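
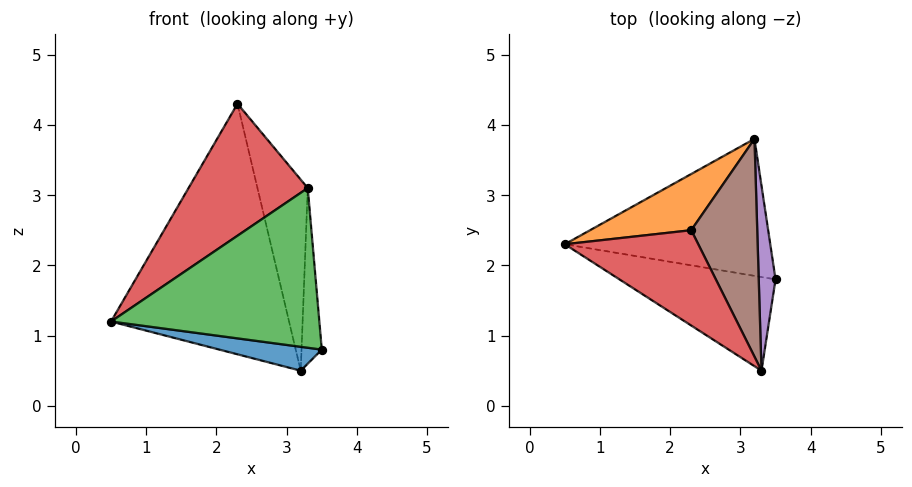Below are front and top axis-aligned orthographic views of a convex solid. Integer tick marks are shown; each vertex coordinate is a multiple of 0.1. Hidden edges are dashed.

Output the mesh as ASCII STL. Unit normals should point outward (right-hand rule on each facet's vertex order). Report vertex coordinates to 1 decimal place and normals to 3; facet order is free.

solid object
 facet normal -0.158 -0.170 -0.973
  outer loop
   vertex 3.2 3.8 0.5
   vertex 3.5 1.8 0.8
   vertex 0.5 2.3 1.2
  endloop
 endfacet
 facet normal -0.437 0.878 0.197
  outer loop
   vertex 2.3 2.5 4.3
   vertex 3.2 3.8 0.5
   vertex 0.5 2.3 1.2
  endloop
 endfacet
 facet normal -0.207 -0.844 -0.495
  outer loop
   vertex 3.3 0.5 3.1
   vertex 0.5 2.3 1.2
   vertex 3.5 1.8 0.8
  endloop
 endfacet
 facet normal -0.676 -0.597 0.431
  outer loop
   vertex 3.3 0.5 3.1
   vertex 2.3 2.5 4.3
   vertex 0.5 2.3 1.2
  endloop
 endfacet
 facet normal 0.968 0.172 0.182
  outer loop
   vertex 3.3 0.5 3.1
   vertex 3.5 1.8 0.8
   vertex 3.2 3.8 0.5
  endloop
 endfacet
 facet normal 0.912 0.271 0.309
  outer loop
   vertex 3.3 0.5 3.1
   vertex 3.2 3.8 0.5
   vertex 2.3 2.5 4.3
  endloop
 endfacet
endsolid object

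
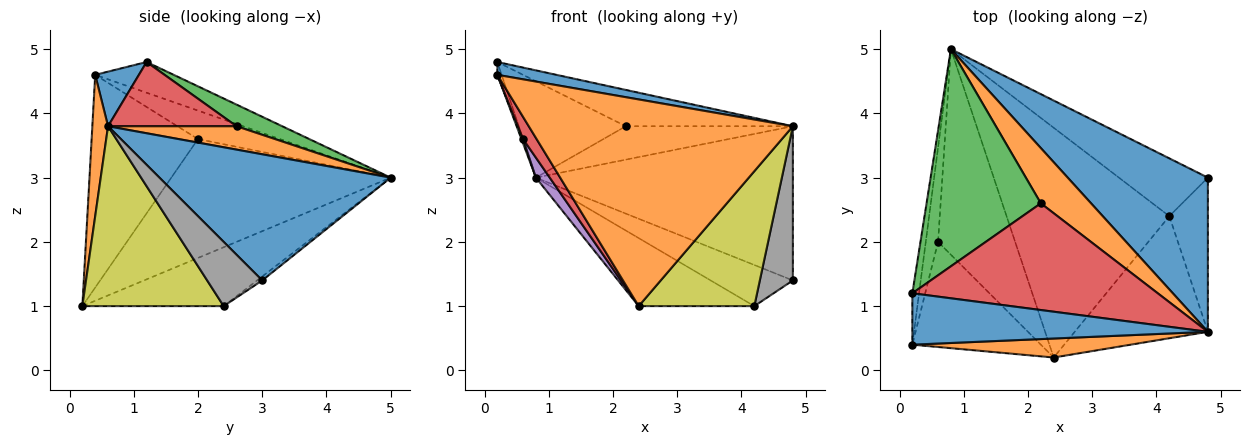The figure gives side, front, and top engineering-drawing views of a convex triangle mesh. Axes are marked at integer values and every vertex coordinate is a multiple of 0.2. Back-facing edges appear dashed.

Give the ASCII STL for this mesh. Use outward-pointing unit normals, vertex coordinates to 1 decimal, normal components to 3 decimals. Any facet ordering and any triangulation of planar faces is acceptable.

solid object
 facet normal 0.537 0.597 0.597
  outer loop
   vertex 4.8 0.6 3.8
   vertex 4.8 3.0 1.4
   vertex 0.8 5.0 3.0
  endloop
 endfacet
 facet normal 0.059 -0.994 0.091
  outer loop
   vertex 4.8 0.6 3.8
   vertex 0.2 0.4 4.6
   vertex 2.4 0.2 1.0
  endloop
 endfacet
 facet normal -0.918 -0.018 -0.396
  outer loop
   vertex 0.6 2.0 3.6
   vertex 0.2 0.4 4.6
   vertex 0.8 5.0 3.0
  endloop
 endfacet
 facet normal -0.851 -0.109 -0.514
  outer loop
   vertex 0.6 2.0 3.6
   vertex 2.4 0.2 1.0
   vertex 0.2 0.4 4.6
  endloop
 endfacet
 facet normal -0.838 -0.053 -0.543
  outer loop
   vertex 0.6 2.0 3.6
   vertex 0.8 5.0 3.0
   vertex 2.4 0.2 1.0
  endloop
 endfacet
 facet normal -0.036 0.579 -0.814
  outer loop
   vertex 4.2 2.4 1.0
   vertex 0.8 5.0 3.0
   vertex 4.8 3.0 1.4
  endloop
 endfacet
 facet normal -0.328 0.268 -0.906
  outer loop
   vertex 4.2 2.4 1.0
   vertex 2.4 0.2 1.0
   vertex 0.8 5.0 3.0
  endloop
 endfacet
 facet normal 0.762 -0.457 -0.457
  outer loop
   vertex 4.2 2.4 1.0
   vertex 4.8 3.0 1.4
   vertex 4.8 0.6 3.8
  endloop
 endfacet
 facet normal 0.672 -0.549 -0.497
  outer loop
   vertex 4.2 2.4 1.0
   vertex 4.8 0.6 3.8
   vertex 2.4 0.2 1.0
  endloop
 endfacet
 facet normal -0.976 0.053 -0.213
  outer loop
   vertex 0.2 1.2 4.8
   vertex 0.8 5.0 3.0
   vertex 0.2 0.4 4.6
  endloop
 endfacet
 facet normal 0.176 -0.239 0.955
  outer loop
   vertex 0.2 1.2 4.8
   vertex 0.2 0.4 4.6
   vertex 4.8 0.6 3.8
  endloop
 endfacet
 facet normal 0.370 0.481 0.795
  outer loop
   vertex 2.2 2.6 3.8
   vertex 4.8 0.6 3.8
   vertex 0.8 5.0 3.0
  endloop
 endfacet
 facet normal 0.171 0.400 0.901
  outer loop
   vertex 2.2 2.6 3.8
   vertex 0.8 5.0 3.0
   vertex 0.2 1.2 4.8
  endloop
 endfacet
 facet normal 0.241 0.313 0.919
  outer loop
   vertex 2.2 2.6 3.8
   vertex 0.2 1.2 4.8
   vertex 4.8 0.6 3.8
  endloop
 endfacet
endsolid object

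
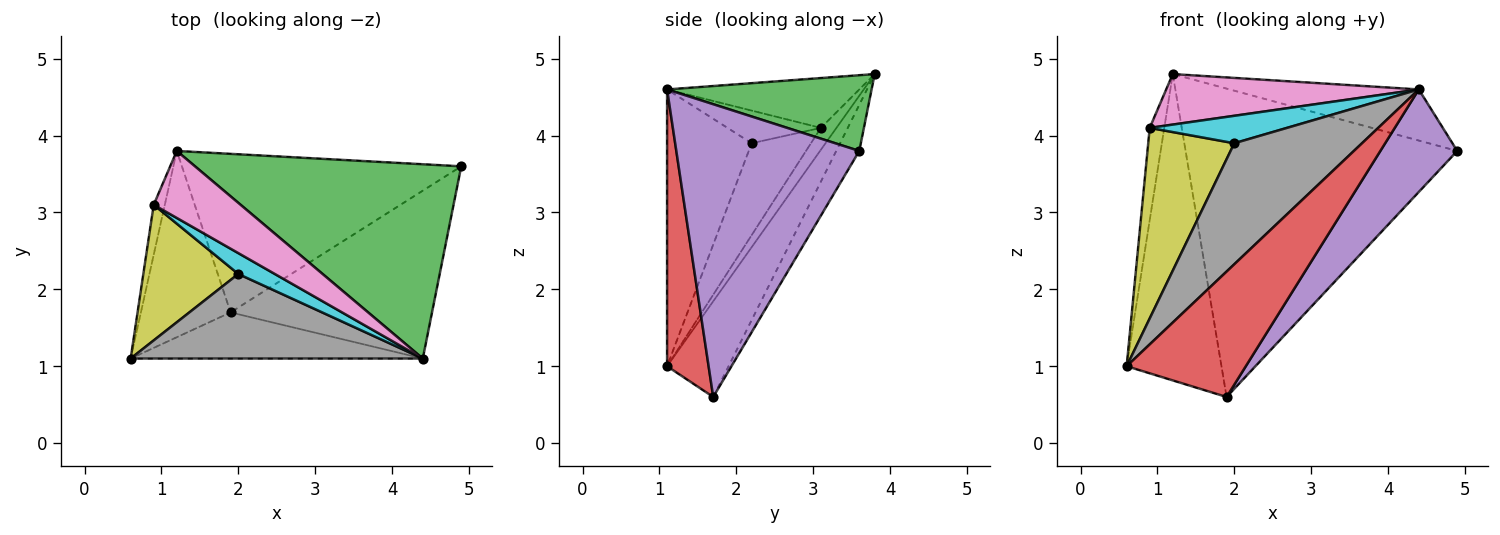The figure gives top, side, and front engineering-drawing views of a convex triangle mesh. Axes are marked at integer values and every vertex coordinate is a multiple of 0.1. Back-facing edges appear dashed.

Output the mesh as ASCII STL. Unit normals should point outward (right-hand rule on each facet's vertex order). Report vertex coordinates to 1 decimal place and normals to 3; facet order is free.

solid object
 facet normal -0.485 0.747 -0.454
  outer loop
   vertex 1.9 1.7 0.6
   vertex 0.6 1.1 1.0
   vertex 1.2 3.8 4.8
  endloop
 endfacet
 facet normal -0.075 0.887 -0.456
  outer loop
   vertex 1.9 1.7 0.6
   vertex 1.2 3.8 4.8
   vertex 4.9 3.6 3.8
  endloop
 endfacet
 facet normal 0.265 0.245 0.932
  outer loop
   vertex 4.4 1.1 4.6
   vertex 4.9 3.6 3.8
   vertex 1.2 3.8 4.8
  endloop
 endfacet
 facet normal 0.311 -0.892 -0.328
  outer loop
   vertex 4.4 1.1 4.6
   vertex 0.6 1.1 1.0
   vertex 1.9 1.7 0.6
  endloop
 endfacet
 facet normal 0.779 -0.327 -0.536
  outer loop
   vertex 4.4 1.1 4.6
   vertex 1.9 1.7 0.6
   vertex 4.9 3.6 3.8
  endloop
 endfacet
 facet normal -0.685 0.641 -0.347
  outer loop
   vertex 0.9 3.1 4.1
   vertex 1.2 3.8 4.8
   vertex 0.6 1.1 1.0
  endloop
 endfacet
 facet normal -0.416 -0.547 0.726
  outer loop
   vertex 0.9 3.1 4.1
   vertex 4.4 1.1 4.6
   vertex 1.2 3.8 4.8
  endloop
 endfacet
 facet normal -0.477 -0.720 0.504
  outer loop
   vertex 2.0 2.2 3.9
   vertex 0.6 1.1 1.0
   vertex 4.4 1.1 4.6
  endloop
 endfacet
 facet normal -0.489 -0.710 0.506
  outer loop
   vertex 2.0 2.2 3.9
   vertex 0.9 3.1 4.1
   vertex 0.6 1.1 1.0
  endloop
 endfacet
 facet normal -0.476 -0.700 0.532
  outer loop
   vertex 2.0 2.2 3.9
   vertex 4.4 1.1 4.6
   vertex 0.9 3.1 4.1
  endloop
 endfacet
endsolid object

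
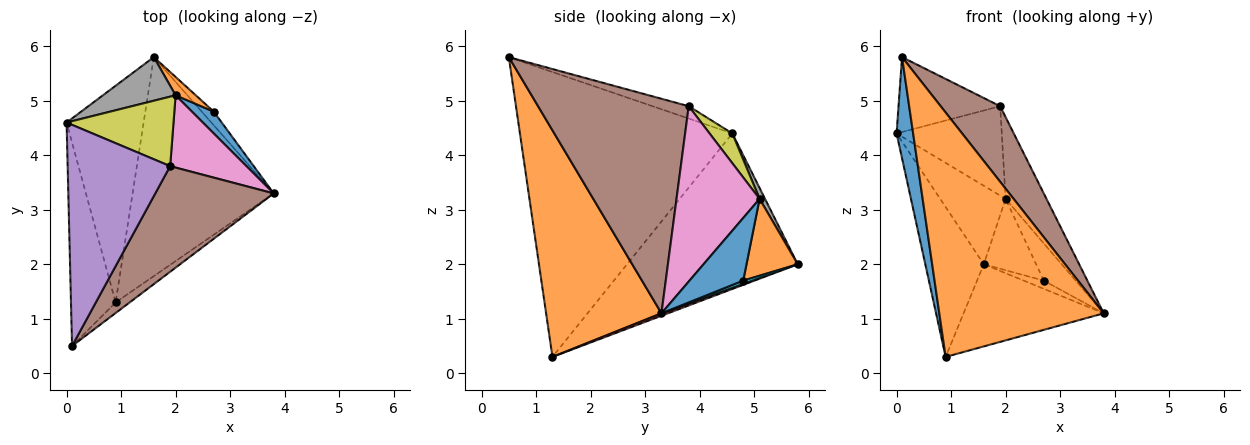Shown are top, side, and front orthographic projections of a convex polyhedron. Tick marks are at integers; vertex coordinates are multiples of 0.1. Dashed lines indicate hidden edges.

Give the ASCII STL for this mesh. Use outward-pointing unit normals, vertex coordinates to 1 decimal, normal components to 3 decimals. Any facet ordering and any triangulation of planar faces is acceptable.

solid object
 facet normal -0.985 -0.077 -0.154
  outer loop
   vertex 0.9 1.3 0.3
   vertex 0.1 0.5 5.8
   vertex 0.0 4.6 4.4
  endloop
 endfacet
 facet normal 0.574 -0.818 -0.036
  outer loop
   vertex 0.9 1.3 0.3
   vertex 3.8 3.3 1.1
   vertex 0.1 0.5 5.8
  endloop
 endfacet
 facet normal -0.857 0.294 -0.424
  outer loop
   vertex 1.6 5.8 2.0
   vertex 0.9 1.3 0.3
   vertex 0.0 4.6 4.4
  endloop
 endfacet
 facet normal 0.016 0.351 -0.936
  outer loop
   vertex 1.6 5.8 2.0
   vertex 3.8 3.3 1.1
   vertex 0.9 1.3 0.3
  endloop
 endfacet
 facet normal -0.114 0.319 0.941
  outer loop
   vertex 1.9 3.8 4.9
   vertex 0.0 4.6 4.4
   vertex 0.1 0.5 5.8
  endloop
 endfacet
 facet normal 0.827 -0.327 0.457
  outer loop
   vertex 1.9 3.8 4.9
   vertex 0.1 0.5 5.8
   vertex 3.8 3.3 1.1
  endloop
 endfacet
 facet normal 0.836 0.411 0.364
  outer loop
   vertex 2.0 5.1 3.2
   vertex 1.9 3.8 4.9
   vertex 3.8 3.3 1.1
  endloop
 endfacet
 facet normal 0.073 0.872 0.484
  outer loop
   vertex 2.0 5.1 3.2
   vertex 1.6 5.8 2.0
   vertex 0.0 4.6 4.4
  endloop
 endfacet
 facet normal 0.168 0.778 0.605
  outer loop
   vertex 2.0 5.1 3.2
   vertex 0.0 4.6 4.4
   vertex 1.9 3.8 4.9
  endloop
 endfacet
 facet normal 0.228 0.501 -0.835
  outer loop
   vertex 2.7 4.8 1.7
   vertex 3.8 3.3 1.1
   vertex 1.6 5.8 2.0
  endloop
 endfacet
 facet normal 0.824 0.489 0.286
  outer loop
   vertex 2.7 4.8 1.7
   vertex 2.0 5.1 3.2
   vertex 3.8 3.3 1.1
  endloop
 endfacet
 facet normal 0.688 0.703 0.181
  outer loop
   vertex 2.7 4.8 1.7
   vertex 1.6 5.8 2.0
   vertex 2.0 5.1 3.2
  endloop
 endfacet
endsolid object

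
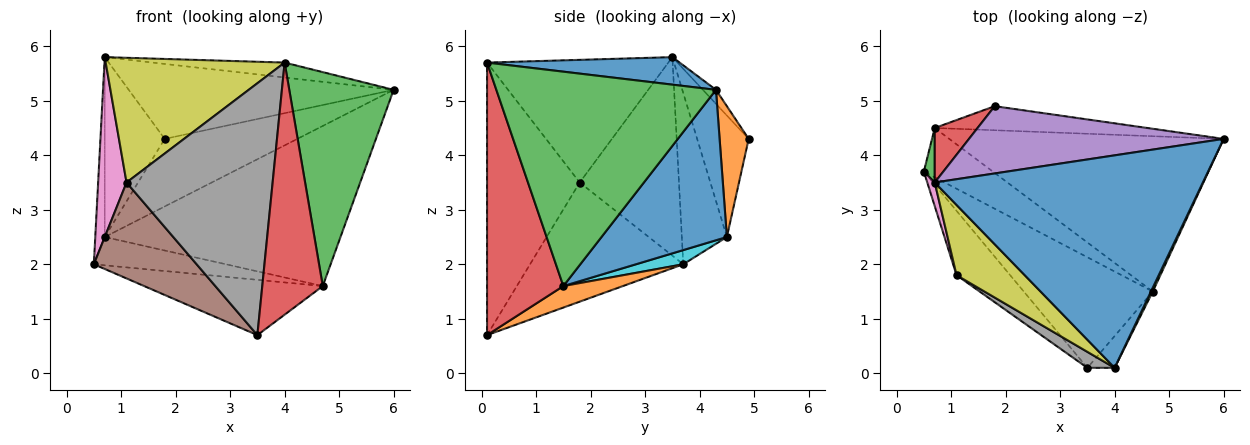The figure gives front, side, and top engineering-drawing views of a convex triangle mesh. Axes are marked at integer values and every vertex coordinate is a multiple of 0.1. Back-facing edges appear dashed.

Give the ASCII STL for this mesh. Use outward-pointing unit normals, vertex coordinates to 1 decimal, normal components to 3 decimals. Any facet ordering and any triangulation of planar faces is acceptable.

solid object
 facet normal 0.102 0.070 0.992
  outer loop
   vertex 4.0 0.1 5.7
   vertex 6.0 4.3 5.2
   vertex 0.7 3.5 5.8
  endloop
 endfacet
 facet normal 0.147 0.442 -0.885
  outer loop
   vertex 4.7 1.5 1.6
   vertex 3.5 0.1 0.7
   vertex 0.5 3.7 2.0
  endloop
 endfacet
 facet normal 0.903 -0.429 0.008
  outer loop
   vertex 4.7 1.5 1.6
   vertex 6.0 4.3 5.2
   vertex 4.0 0.1 5.7
  endloop
 endfacet
 facet normal 0.781 -0.619 -0.078
  outer loop
   vertex 4.7 1.5 1.6
   vertex 4.0 0.1 5.7
   vertex 3.5 0.1 0.7
  endloop
 endfacet
 facet normal -0.037 0.744 0.667
  outer loop
   vertex 1.8 4.9 4.3
   vertex 0.7 3.5 5.8
   vertex 6.0 4.3 5.2
  endloop
 endfacet
 facet normal -0.778 -0.522 -0.350
  outer loop
   vertex 1.1 1.8 3.5
   vertex 0.5 3.7 2.0
   vertex 3.5 0.1 0.7
  endloop
 endfacet
 facet normal -0.961 -0.275 0.036
  outer loop
   vertex 1.1 1.8 3.5
   vertex 0.7 3.5 5.8
   vertex 0.5 3.7 2.0
  endloop
 endfacet
 facet normal -0.535 -0.843 0.053
  outer loop
   vertex 1.1 1.8 3.5
   vertex 3.5 0.1 0.7
   vertex 4.0 0.1 5.7
  endloop
 endfacet
 facet normal -0.662 -0.653 0.368
  outer loop
   vertex 1.1 1.8 3.5
   vertex 4.0 0.1 5.7
   vertex 0.7 3.5 5.8
  endloop
 endfacet
 facet normal 0.175 0.490 -0.854
  outer loop
   vertex 0.7 4.5 2.5
   vertex 4.7 1.5 1.6
   vertex 0.5 3.7 2.0
  endloop
 endfacet
 facet normal 0.357 0.671 -0.650
  outer loop
   vertex 0.7 4.5 2.5
   vertex 6.0 4.3 5.2
   vertex 4.7 1.5 1.6
  endloop
 endfacet
 facet normal 0.202 0.923 -0.329
  outer loop
   vertex 0.7 4.5 2.5
   vertex 1.8 4.9 4.3
   vertex 6.0 4.3 5.2
  endloop
 endfacet
 facet normal -0.977 0.205 0.062
  outer loop
   vertex 0.7 4.5 2.5
   vertex 0.5 3.7 2.0
   vertex 0.7 3.5 5.8
  endloop
 endfacet
 facet normal -0.635 0.739 0.224
  outer loop
   vertex 0.7 4.5 2.5
   vertex 0.7 3.5 5.8
   vertex 1.8 4.9 4.3
  endloop
 endfacet
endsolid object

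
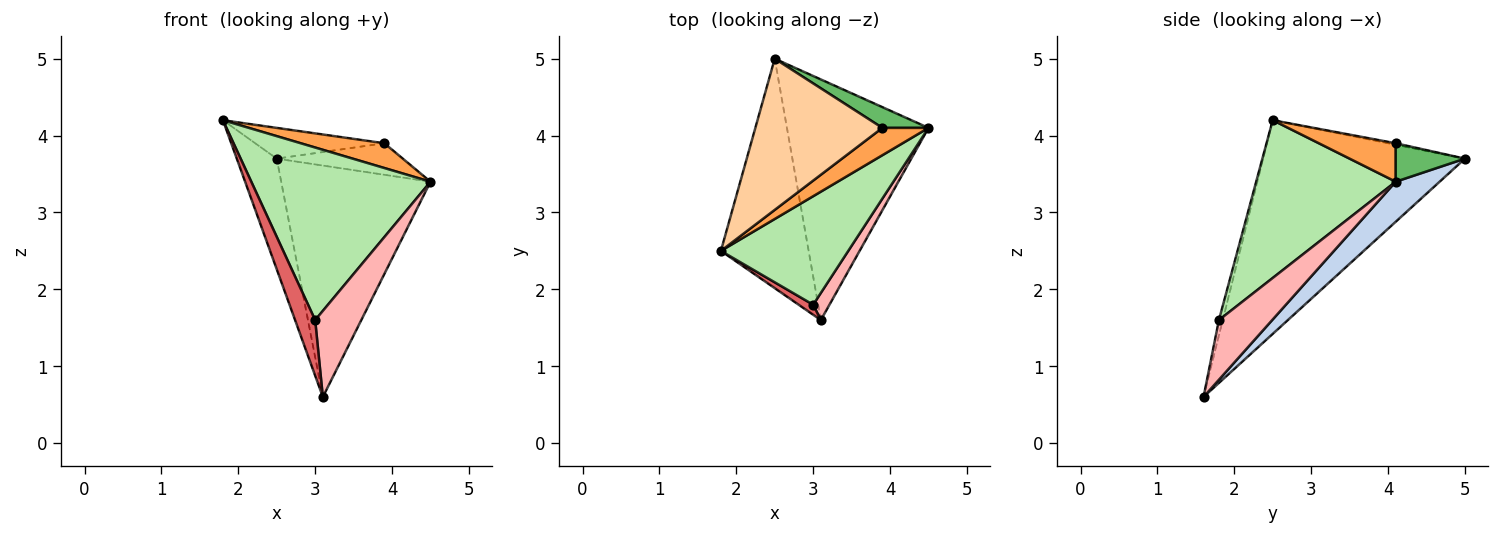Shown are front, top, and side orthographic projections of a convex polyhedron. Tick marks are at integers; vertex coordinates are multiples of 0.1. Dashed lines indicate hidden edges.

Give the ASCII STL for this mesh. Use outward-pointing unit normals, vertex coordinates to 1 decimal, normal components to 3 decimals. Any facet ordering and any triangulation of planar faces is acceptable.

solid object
 facet normal -0.910 0.180 -0.374
  outer loop
   vertex 3.1 1.6 0.6
   vertex 1.8 2.5 4.2
   vertex 2.5 5.0 3.7
  endloop
 endfacet
 facet normal 0.200 0.679 -0.706
  outer loop
   vertex 3.1 1.6 0.6
   vertex 2.5 5.0 3.7
   vertex 4.5 4.1 3.4
  endloop
 endfacet
 facet normal 0.525 -0.571 0.630
  outer loop
   vertex 3.9 4.1 3.9
   vertex 1.8 2.5 4.2
   vertex 4.5 4.1 3.4
  endloop
 endfacet
 facet normal -0.012 0.199 0.980
  outer loop
   vertex 3.9 4.1 3.9
   vertex 2.5 5.0 3.7
   vertex 1.8 2.5 4.2
  endloop
 endfacet
 facet normal 0.417 0.759 0.500
  outer loop
   vertex 3.9 4.1 3.9
   vertex 4.5 4.1 3.4
   vertex 2.5 5.0 3.7
  endloop
 endfacet
 facet normal 0.550 -0.707 0.444
  outer loop
   vertex 3.0 1.8 1.6
   vertex 4.5 4.1 3.4
   vertex 1.8 2.5 4.2
  endloop
 endfacet
 facet normal -0.185 -0.967 0.175
  outer loop
   vertex 3.0 1.8 1.6
   vertex 1.8 2.5 4.2
   vertex 3.1 1.6 0.6
  endloop
 endfacet
 facet normal 0.740 -0.641 0.202
  outer loop
   vertex 3.0 1.8 1.6
   vertex 3.1 1.6 0.6
   vertex 4.5 4.1 3.4
  endloop
 endfacet
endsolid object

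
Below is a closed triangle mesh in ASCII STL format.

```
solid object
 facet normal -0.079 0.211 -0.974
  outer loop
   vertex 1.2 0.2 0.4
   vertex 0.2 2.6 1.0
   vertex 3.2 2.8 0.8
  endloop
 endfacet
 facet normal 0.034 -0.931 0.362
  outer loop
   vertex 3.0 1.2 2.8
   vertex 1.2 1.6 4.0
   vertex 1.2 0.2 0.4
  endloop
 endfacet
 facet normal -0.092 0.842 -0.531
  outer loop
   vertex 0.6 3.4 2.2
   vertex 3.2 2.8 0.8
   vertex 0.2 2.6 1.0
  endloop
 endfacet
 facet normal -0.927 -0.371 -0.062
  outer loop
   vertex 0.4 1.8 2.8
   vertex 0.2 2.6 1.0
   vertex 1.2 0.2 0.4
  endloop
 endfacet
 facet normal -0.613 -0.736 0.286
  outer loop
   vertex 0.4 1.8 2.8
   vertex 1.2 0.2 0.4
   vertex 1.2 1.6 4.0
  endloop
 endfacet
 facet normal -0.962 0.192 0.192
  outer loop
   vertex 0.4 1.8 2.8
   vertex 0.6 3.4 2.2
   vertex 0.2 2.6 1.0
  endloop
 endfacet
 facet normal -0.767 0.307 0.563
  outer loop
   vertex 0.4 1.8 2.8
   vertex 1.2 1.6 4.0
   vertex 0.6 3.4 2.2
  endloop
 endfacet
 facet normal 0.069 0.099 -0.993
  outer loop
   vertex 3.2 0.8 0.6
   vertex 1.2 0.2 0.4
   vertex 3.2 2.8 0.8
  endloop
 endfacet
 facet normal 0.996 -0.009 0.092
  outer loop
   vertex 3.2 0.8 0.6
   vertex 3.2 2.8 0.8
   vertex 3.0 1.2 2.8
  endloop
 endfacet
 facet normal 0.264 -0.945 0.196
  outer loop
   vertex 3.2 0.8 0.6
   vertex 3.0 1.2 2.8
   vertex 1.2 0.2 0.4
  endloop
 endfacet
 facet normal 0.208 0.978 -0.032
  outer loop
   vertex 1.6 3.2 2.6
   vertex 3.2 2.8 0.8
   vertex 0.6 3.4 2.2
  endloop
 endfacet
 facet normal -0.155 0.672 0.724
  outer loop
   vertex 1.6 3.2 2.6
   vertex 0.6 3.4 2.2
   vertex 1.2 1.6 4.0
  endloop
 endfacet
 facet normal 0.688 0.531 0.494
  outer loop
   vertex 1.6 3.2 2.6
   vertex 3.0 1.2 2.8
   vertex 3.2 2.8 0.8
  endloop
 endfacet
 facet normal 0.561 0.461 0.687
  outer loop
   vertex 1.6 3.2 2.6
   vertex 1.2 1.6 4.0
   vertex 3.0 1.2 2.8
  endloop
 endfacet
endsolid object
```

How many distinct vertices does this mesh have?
9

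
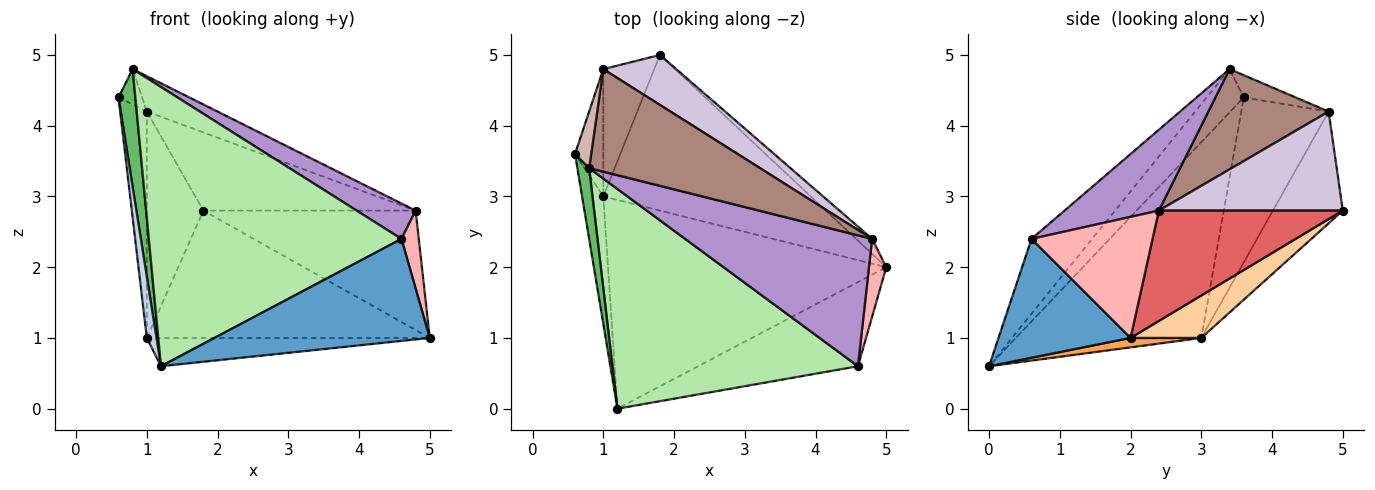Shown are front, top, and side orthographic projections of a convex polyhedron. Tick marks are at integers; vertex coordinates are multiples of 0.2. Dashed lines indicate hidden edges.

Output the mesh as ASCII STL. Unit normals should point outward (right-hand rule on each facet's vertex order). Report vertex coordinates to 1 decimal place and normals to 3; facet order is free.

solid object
 facet normal 0.428 -0.697 -0.575
  outer loop
   vertex 4.6 0.6 2.4
   vertex 1.2 0.0 0.6
   vertex 5.0 2.0 1.0
  endloop
 endfacet
 facet normal -0.993 -0.052 -0.108
  outer loop
   vertex 1.0 3.0 1.0
   vertex 1.2 0.0 0.6
   vertex 0.6 3.6 4.4
  endloop
 endfacet
 facet normal 0.034 0.134 -0.990
  outer loop
   vertex 1.0 3.0 1.0
   vertex 5.0 2.0 1.0
   vertex 1.2 0.0 0.6
  endloop
 endfacet
 facet normal 0.156 0.625 -0.764
  outer loop
   vertex 1.0 3.0 1.0
   vertex 1.8 5.0 2.8
   vertex 5.0 2.0 1.0
  endloop
 endfacet
 facet normal -0.884 -0.402 0.241
  outer loop
   vertex 0.8 3.4 4.8
   vertex 0.6 3.6 4.4
   vertex 1.2 0.0 0.6
  endloop
 endfacet
 facet normal -0.185 -0.772 0.608
  outer loop
   vertex 0.8 3.4 4.8
   vertex 1.2 0.0 0.6
   vertex 4.6 0.6 2.4
  endloop
 endfacet
 facet normal 0.652 0.752 -0.095
  outer loop
   vertex 4.8 2.4 2.8
   vertex 5.0 2.0 1.0
   vertex 1.8 5.0 2.8
  endloop
 endfacet
 facet normal 0.980 -0.140 0.140
  outer loop
   vertex 4.8 2.4 2.8
   vertex 4.6 0.6 2.4
   vertex 5.0 2.0 1.0
  endloop
 endfacet
 facet normal 0.385 -0.241 0.891
  outer loop
   vertex 4.8 2.4 2.8
   vertex 0.8 3.4 4.8
   vertex 4.6 0.6 2.4
  endloop
 endfacet
 facet normal 0.590 0.681 0.434
  outer loop
   vertex 1.0 4.8 4.2
   vertex 4.8 2.4 2.8
   vertex 1.8 5.0 2.8
  endloop
 endfacet
 facet normal 0.485 0.285 0.827
  outer loop
   vertex 1.0 4.8 4.2
   vertex 0.8 3.4 4.8
   vertex 4.8 2.4 2.8
  endloop
 endfacet
 facet normal -0.759 0.345 0.552
  outer loop
   vertex 1.0 4.8 4.2
   vertex 0.6 3.6 4.4
   vertex 0.8 3.4 4.8
  endloop
 endfacet
 facet normal -0.944 0.288 -0.162
  outer loop
   vertex 1.0 4.8 4.2
   vertex 1.0 3.0 1.0
   vertex 0.6 3.6 4.4
  endloop
 endfacet
 facet normal -0.732 0.593 -0.334
  outer loop
   vertex 1.0 4.8 4.2
   vertex 1.8 5.0 2.8
   vertex 1.0 3.0 1.0
  endloop
 endfacet
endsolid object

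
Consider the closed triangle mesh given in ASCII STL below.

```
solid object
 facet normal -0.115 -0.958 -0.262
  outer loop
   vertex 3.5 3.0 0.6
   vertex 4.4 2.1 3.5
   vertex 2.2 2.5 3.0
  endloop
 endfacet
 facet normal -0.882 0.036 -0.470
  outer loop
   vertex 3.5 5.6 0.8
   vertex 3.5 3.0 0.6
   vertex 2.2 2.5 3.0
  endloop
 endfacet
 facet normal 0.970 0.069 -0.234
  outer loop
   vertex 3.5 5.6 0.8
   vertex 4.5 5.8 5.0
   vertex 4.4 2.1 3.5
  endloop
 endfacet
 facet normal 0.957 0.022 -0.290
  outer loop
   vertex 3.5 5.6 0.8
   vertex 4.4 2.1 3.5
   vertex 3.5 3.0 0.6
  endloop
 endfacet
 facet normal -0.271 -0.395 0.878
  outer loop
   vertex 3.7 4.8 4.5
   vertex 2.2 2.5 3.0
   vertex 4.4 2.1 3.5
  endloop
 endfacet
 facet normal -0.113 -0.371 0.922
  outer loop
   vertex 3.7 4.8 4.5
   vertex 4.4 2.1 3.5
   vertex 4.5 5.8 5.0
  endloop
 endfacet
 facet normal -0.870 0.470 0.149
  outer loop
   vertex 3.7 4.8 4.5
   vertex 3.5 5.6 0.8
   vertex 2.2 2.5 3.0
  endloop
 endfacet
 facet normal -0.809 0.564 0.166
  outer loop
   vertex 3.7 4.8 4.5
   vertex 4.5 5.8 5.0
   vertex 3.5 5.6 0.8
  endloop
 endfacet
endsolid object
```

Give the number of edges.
12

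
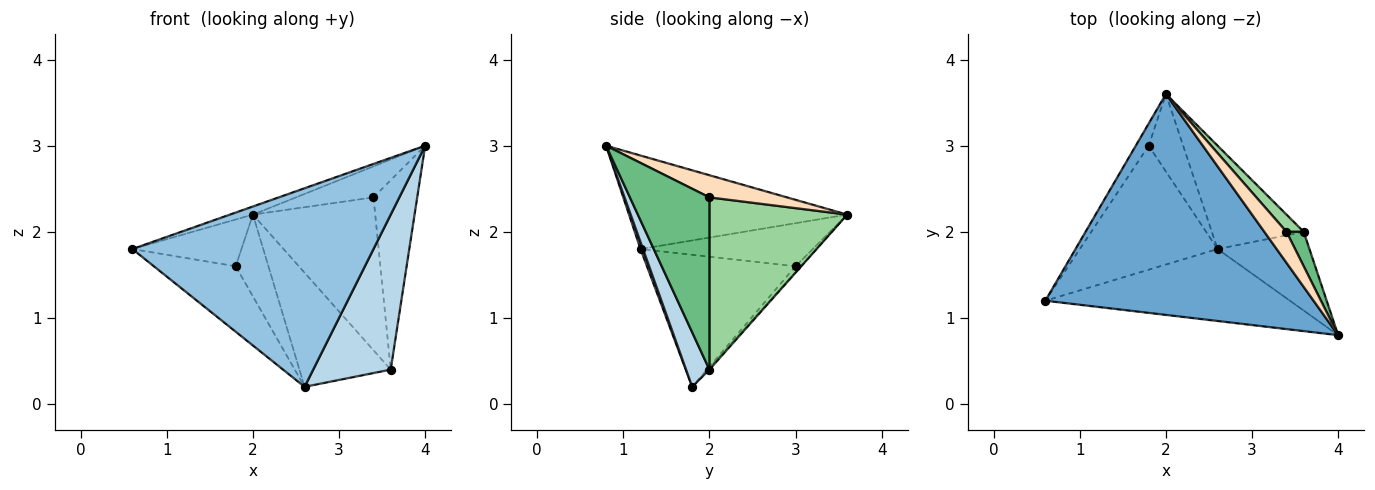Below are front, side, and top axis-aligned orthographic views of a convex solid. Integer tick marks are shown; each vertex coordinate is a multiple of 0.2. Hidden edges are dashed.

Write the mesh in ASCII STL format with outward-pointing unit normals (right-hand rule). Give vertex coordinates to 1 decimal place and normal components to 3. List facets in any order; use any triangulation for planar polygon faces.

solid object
 facet normal -0.329 0.035 0.944
  outer loop
   vertex 2.0 3.6 2.2
   vertex 0.6 1.2 1.8
   vertex 4.0 0.8 3.0
  endloop
 endfacet
 facet normal 0.010 -0.940 -0.341
  outer loop
   vertex 2.6 1.8 0.2
   vertex 4.0 0.8 3.0
   vertex 0.6 1.2 1.8
  endloop
 endfacet
 facet normal 0.260 -0.861 -0.437
  outer loop
   vertex 3.6 2.0 0.4
   vertex 4.0 0.8 3.0
   vertex 2.6 1.8 0.2
  endloop
 endfacet
 facet normal -0.014 0.741 -0.671
  outer loop
   vertex 3.6 2.0 0.4
   vertex 2.6 1.8 0.2
   vertex 2.0 3.6 2.2
  endloop
 endfacet
 facet normal -0.819 0.519 -0.246
  outer loop
   vertex 1.8 3.0 1.6
   vertex 0.6 1.2 1.8
   vertex 2.0 3.6 2.2
  endloop
 endfacet
 facet normal -0.647 0.356 -0.675
  outer loop
   vertex 1.8 3.0 1.6
   vertex 2.6 1.8 0.2
   vertex 0.6 1.2 1.8
  endloop
 endfacet
 facet normal -0.114 0.721 -0.683
  outer loop
   vertex 1.8 3.0 1.6
   vertex 2.0 3.6 2.2
   vertex 2.6 1.8 0.2
  endloop
 endfacet
 facet normal 0.577 0.577 0.577
  outer loop
   vertex 3.4 2.0 2.4
   vertex 2.0 3.6 2.2
   vertex 4.0 0.8 3.0
  endloop
 endfacet
 facet normal 0.873 0.480 0.087
  outer loop
   vertex 3.4 2.0 2.4
   vertex 4.0 0.8 3.0
   vertex 3.6 2.0 0.4
  endloop
 endfacet
 facet normal 0.746 0.662 0.075
  outer loop
   vertex 3.4 2.0 2.4
   vertex 3.6 2.0 0.4
   vertex 2.0 3.6 2.2
  endloop
 endfacet
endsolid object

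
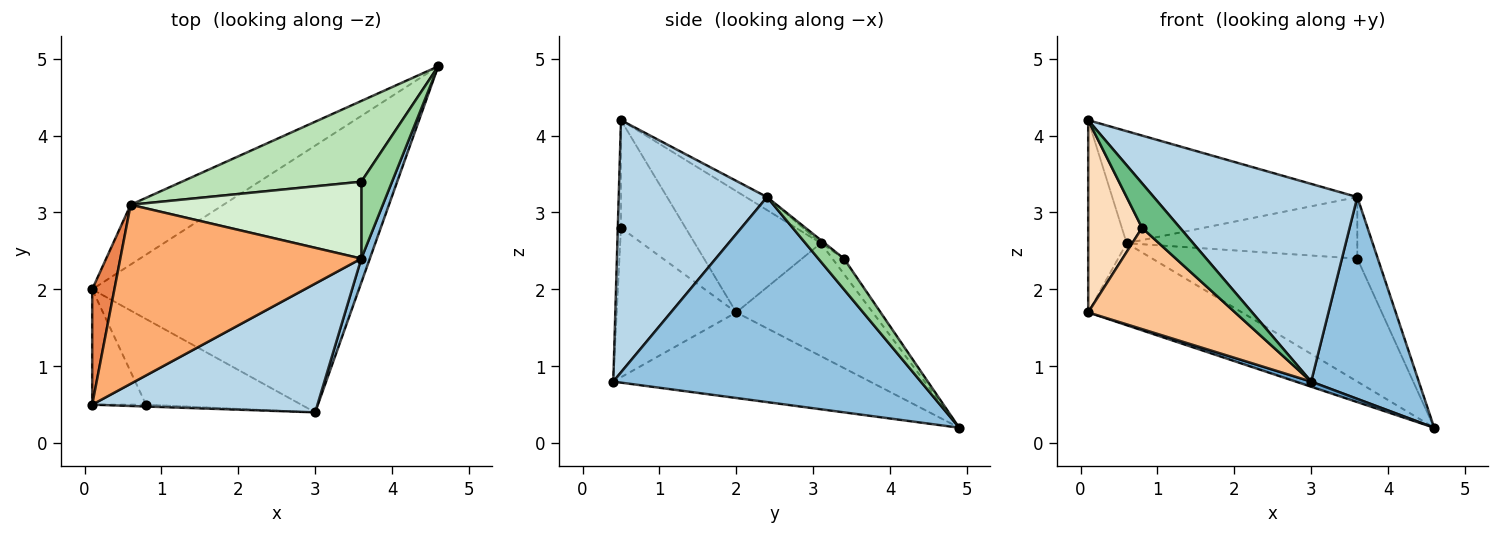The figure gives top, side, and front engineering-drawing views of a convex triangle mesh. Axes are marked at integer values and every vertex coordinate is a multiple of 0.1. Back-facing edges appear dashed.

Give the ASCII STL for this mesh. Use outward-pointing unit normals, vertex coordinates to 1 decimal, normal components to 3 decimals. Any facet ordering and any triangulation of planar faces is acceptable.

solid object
 facet normal -0.306 -0.018 -0.952
  outer loop
   vertex 3.0 0.4 0.8
   vertex 0.1 2.0 1.7
   vertex 4.6 4.9 0.2
  endloop
 endfacet
 facet normal 0.943 -0.330 0.039
  outer loop
   vertex 3.6 2.4 3.2
   vertex 3.0 0.4 0.8
   vertex 4.6 4.9 0.2
  endloop
 endfacet
 facet normal 0.521 -0.715 0.466
  outer loop
   vertex 3.6 2.4 3.2
   vertex 0.1 0.5 4.2
   vertex 3.0 0.4 0.8
  endloop
 endfacet
 facet normal -0.583 0.657 -0.479
  outer loop
   vertex 0.6 3.1 2.6
   vertex 4.6 4.9 0.2
   vertex 0.1 2.0 1.7
  endloop
 endfacet
 facet normal -0.942 0.287 0.172
  outer loop
   vertex 0.6 3.1 2.6
   vertex 0.1 2.0 1.7
   vertex 0.1 0.5 4.2
  endloop
 endfacet
 facet normal -0.046 0.530 0.847
  outer loop
   vertex 0.6 3.1 2.6
   vertex 0.1 0.5 4.2
   vertex 3.6 2.4 3.2
  endloop
 endfacet
 facet normal -0.528 -0.649 -0.548
  outer loop
   vertex 0.8 0.5 2.8
   vertex 0.1 2.0 1.7
   vertex 3.0 0.4 0.8
  endloop
 endfacet
 facet normal -0.717 -0.598 -0.359
  outer loop
   vertex 0.8 0.5 2.8
   vertex 0.1 0.5 4.2
   vertex 0.1 2.0 1.7
  endloop
 endfacet
 facet normal -0.083 -0.996 -0.041
  outer loop
   vertex 0.8 0.5 2.8
   vertex 3.0 0.4 0.8
   vertex 0.1 0.5 4.2
  endloop
 endfacet
 facet normal 0.615 0.492 0.615
  outer loop
   vertex 3.6 3.4 2.4
   vertex 3.6 2.4 3.2
   vertex 4.6 4.9 0.2
  endloop
 endfacet
 facet normal -0.047 0.835 0.548
  outer loop
   vertex 3.6 3.4 2.4
   vertex 4.6 4.9 0.2
   vertex 0.6 3.1 2.6
  endloop
 endfacet
 facet normal -0.010 0.625 0.781
  outer loop
   vertex 3.6 3.4 2.4
   vertex 0.6 3.1 2.6
   vertex 3.6 2.4 3.2
  endloop
 endfacet
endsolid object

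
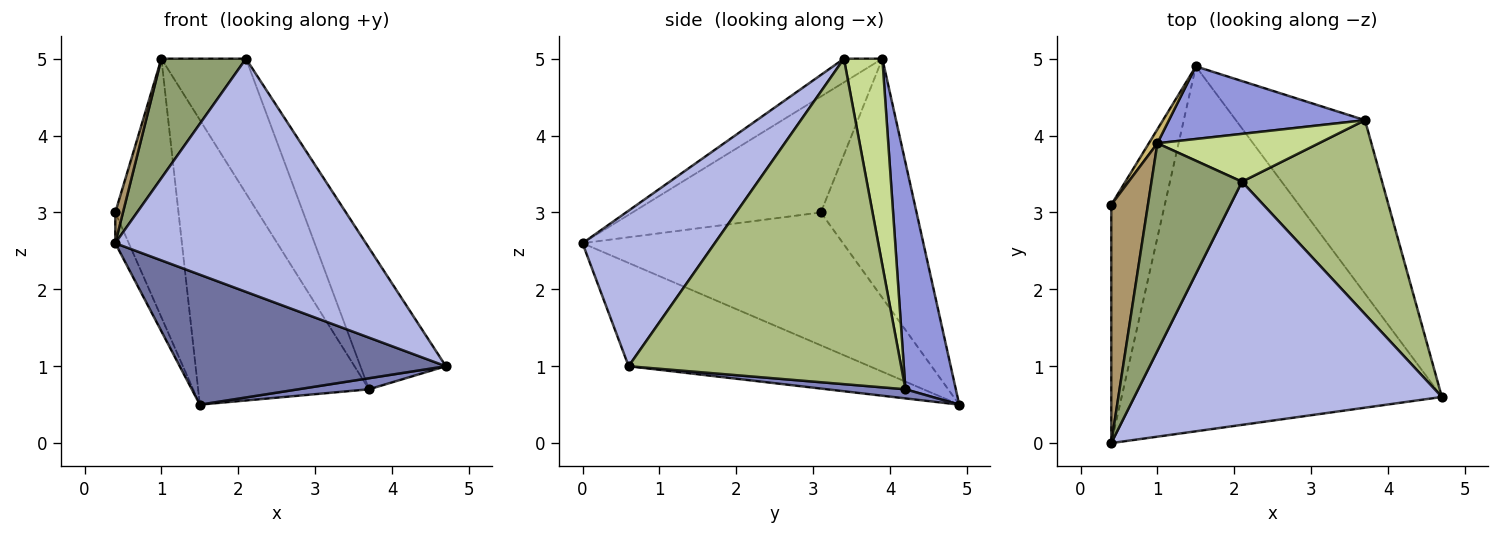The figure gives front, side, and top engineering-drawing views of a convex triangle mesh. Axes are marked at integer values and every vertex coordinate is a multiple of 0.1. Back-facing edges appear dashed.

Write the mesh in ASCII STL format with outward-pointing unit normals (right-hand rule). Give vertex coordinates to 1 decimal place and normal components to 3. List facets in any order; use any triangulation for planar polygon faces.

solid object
 facet normal -0.291 -0.321 -0.901
  outer loop
   vertex 1.5 4.9 0.5
   vertex 4.7 0.6 1.0
   vertex 0.4 0.0 2.6
  endloop
 endfacet
 facet normal 0.070 -0.063 -0.996
  outer loop
   vertex 3.7 4.2 0.7
   vertex 4.7 0.6 1.0
   vertex 1.5 4.9 0.5
  endloop
 endfacet
 facet normal 0.275 0.932 0.238
  outer loop
   vertex 3.7 4.2 0.7
   vertex 1.5 4.9 0.5
   vertex 1.0 3.9 5.0
  endloop
 endfacet
 facet normal 0.343 -0.650 0.678
  outer loop
   vertex 2.1 3.4 5.0
   vertex 0.4 0.0 2.6
   vertex 4.7 0.6 1.0
  endloop
 endfacet
 facet normal -0.221 -0.486 0.845
  outer loop
   vertex 2.1 3.4 5.0
   vertex 1.0 3.9 5.0
   vertex 0.4 0.0 2.6
  endloop
 endfacet
 facet normal 0.883 0.277 0.380
  outer loop
   vertex 2.1 3.4 5.0
   vertex 4.7 0.6 1.0
   vertex 3.7 4.2 0.7
  endloop
 endfacet
 facet normal 0.394 0.866 0.308
  outer loop
   vertex 2.1 3.4 5.0
   vertex 3.7 4.2 0.7
   vertex 1.0 3.9 5.0
  endloop
 endfacet
 facet normal -0.927 0.048 -0.373
  outer loop
   vertex 0.4 3.1 3.0
   vertex 1.5 4.9 0.5
   vertex 0.4 0.0 2.6
  endloop
 endfacet
 facet normal -0.953 -0.039 0.301
  outer loop
   vertex 0.4 3.1 3.0
   vertex 0.4 0.0 2.6
   vertex 1.0 3.9 5.0
  endloop
 endfacet
 facet normal -0.834 0.551 0.030
  outer loop
   vertex 0.4 3.1 3.0
   vertex 1.0 3.9 5.0
   vertex 1.5 4.9 0.5
  endloop
 endfacet
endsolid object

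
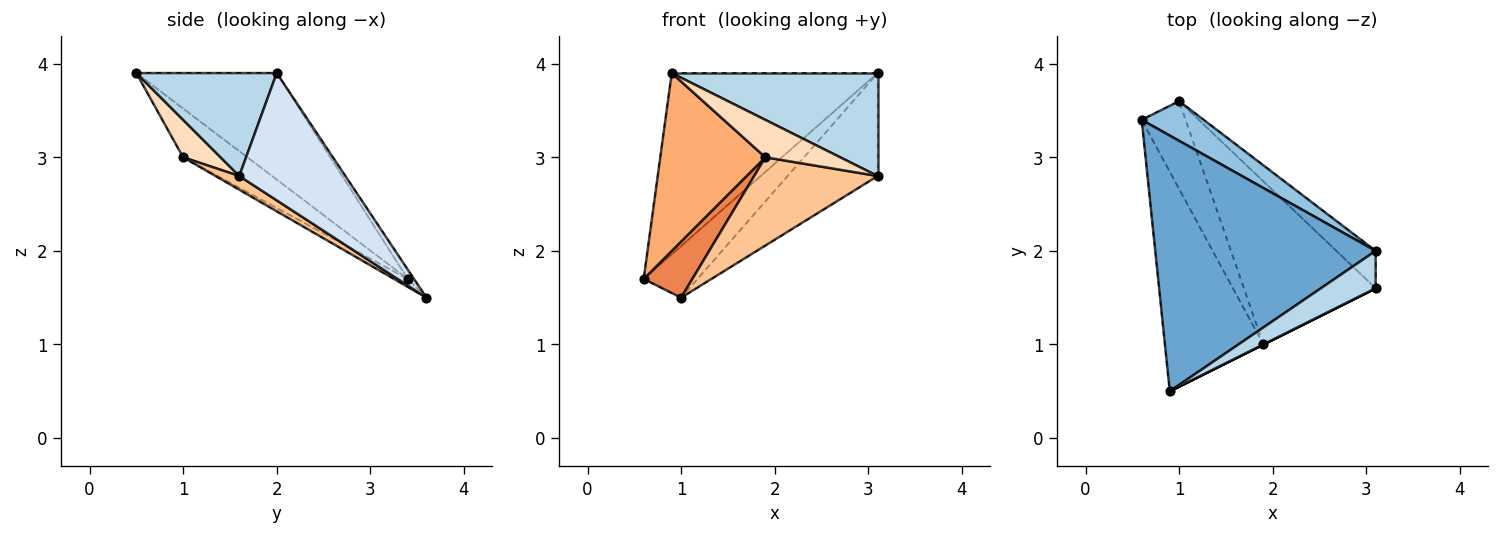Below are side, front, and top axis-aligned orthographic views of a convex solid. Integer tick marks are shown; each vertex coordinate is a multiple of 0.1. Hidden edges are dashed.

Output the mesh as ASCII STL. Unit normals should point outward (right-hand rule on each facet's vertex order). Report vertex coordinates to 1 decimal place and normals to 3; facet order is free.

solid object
 facet normal -0.367 0.538 0.759
  outer loop
   vertex 0.9 0.5 3.9
   vertex 3.1 2.0 3.9
   vertex 0.6 3.4 1.7
  endloop
 endfacet
 facet normal -0.092 0.790 0.607
  outer loop
   vertex 1.0 3.6 1.5
   vertex 0.6 3.4 1.7
   vertex 3.1 2.0 3.9
  endloop
 endfacet
 facet normal 0.540 -0.791 0.288
  outer loop
   vertex 3.1 1.6 2.8
   vertex 3.1 2.0 3.9
   vertex 0.9 0.5 3.9
  endloop
 endfacet
 facet normal 0.742 0.630 -0.229
  outer loop
   vertex 3.1 1.6 2.8
   vertex 1.0 3.6 1.5
   vertex 3.1 2.0 3.9
  endloop
 endfacet
 facet normal -0.150 -0.533 -0.833
  outer loop
   vertex 1.9 1.0 3.0
   vertex 0.6 3.4 1.7
   vertex 1.0 3.6 1.5
  endloop
 endfacet
 facet normal -0.359 -0.587 -0.725
  outer loop
   vertex 1.9 1.0 3.0
   vertex 0.9 0.5 3.9
   vertex 0.6 3.4 1.7
  endloop
 endfacet
 facet normal 0.091 -0.474 -0.876
  outer loop
   vertex 1.9 1.0 3.0
   vertex 1.0 3.6 1.5
   vertex 3.1 1.6 2.8
  endloop
 endfacet
 facet normal 0.447 -0.894 0.000
  outer loop
   vertex 1.9 1.0 3.0
   vertex 3.1 1.6 2.8
   vertex 0.9 0.5 3.9
  endloop
 endfacet
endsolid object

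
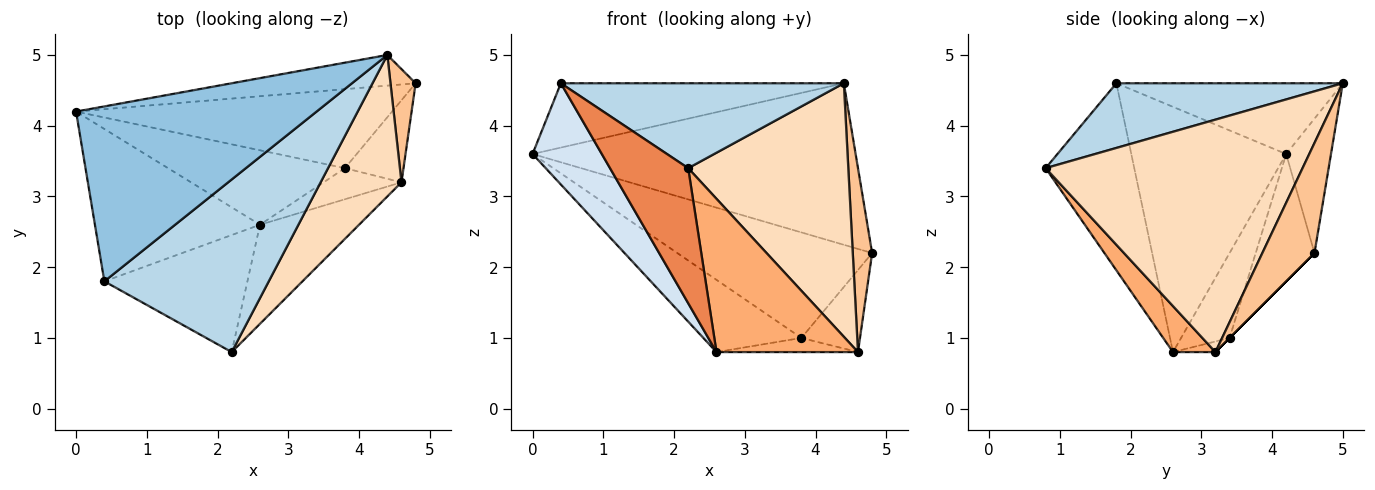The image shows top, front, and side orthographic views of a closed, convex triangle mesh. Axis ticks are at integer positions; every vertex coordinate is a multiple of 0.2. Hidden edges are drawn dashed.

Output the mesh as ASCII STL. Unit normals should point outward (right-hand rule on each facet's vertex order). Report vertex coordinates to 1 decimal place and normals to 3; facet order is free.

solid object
 facet normal -0.135 0.973 -0.185
  outer loop
   vertex 4.4 5.0 4.6
   vertex 4.8 4.6 2.2
   vertex 0.0 4.2 3.6
  endloop
 endfacet
 facet normal -0.266 0.333 0.905
  outer loop
   vertex 0.4 1.8 4.6
   vertex 4.4 5.0 4.6
   vertex 0.0 4.2 3.6
  endloop
 endfacet
 facet normal 0.333 -0.416 0.846
  outer loop
   vertex 0.4 1.8 4.6
   vertex 2.2 0.8 3.4
   vertex 4.4 5.0 4.6
  endloop
 endfacet
 facet normal -0.778 -0.348 -0.524
  outer loop
   vertex 0.4 1.8 4.6
   vertex 0.0 4.2 3.6
   vertex 2.6 2.6 0.8
  endloop
 endfacet
 facet normal -0.650 -0.574 -0.497
  outer loop
   vertex 0.4 1.8 4.6
   vertex 2.6 2.6 0.8
   vertex 2.2 0.8 3.4
  endloop
 endfacet
 facet normal 0.244 -0.814 -0.526
  outer loop
   vertex 4.6 3.2 0.8
   vertex 2.2 0.8 3.4
   vertex 2.6 2.6 0.8
  endloop
 endfacet
 facet normal 0.917 -0.340 0.210
  outer loop
   vertex 4.6 3.2 0.8
   vertex 4.8 4.6 2.2
   vertex 4.4 5.0 4.6
  endloop
 endfacet
 facet normal 0.814 -0.507 0.283
  outer loop
   vertex 4.6 3.2 0.8
   vertex 4.4 5.0 4.6
   vertex 2.2 0.8 3.4
  endloop
 endfacet
 facet normal 0.000 0.707 -0.707
  outer loop
   vertex 3.8 3.4 1.0
   vertex 4.8 4.6 2.2
   vertex 4.6 3.2 0.8
  endloop
 endfacet
 facet normal -0.123 0.411 -0.903
  outer loop
   vertex 3.8 3.4 1.0
   vertex 4.6 3.2 0.8
   vertex 2.6 2.6 0.8
  endloop
 endfacet
 facet normal -0.235 0.778 -0.583
  outer loop
   vertex 3.8 3.4 1.0
   vertex 0.0 4.2 3.6
   vertex 4.8 4.6 2.2
  endloop
 endfacet
 facet normal -0.326 0.658 -0.679
  outer loop
   vertex 3.8 3.4 1.0
   vertex 2.6 2.6 0.8
   vertex 0.0 4.2 3.6
  endloop
 endfacet
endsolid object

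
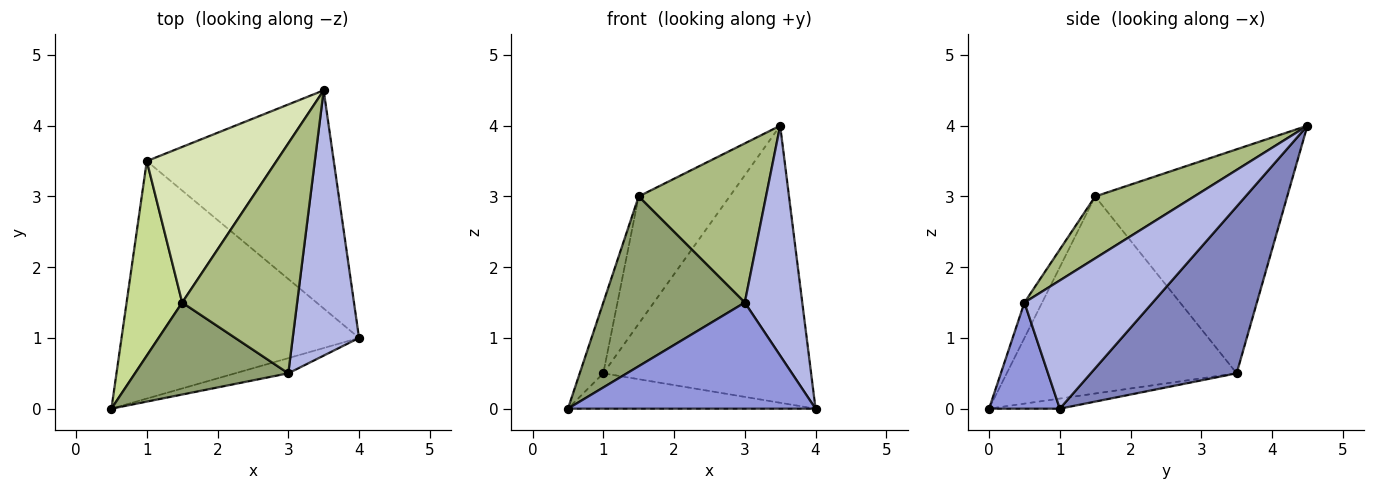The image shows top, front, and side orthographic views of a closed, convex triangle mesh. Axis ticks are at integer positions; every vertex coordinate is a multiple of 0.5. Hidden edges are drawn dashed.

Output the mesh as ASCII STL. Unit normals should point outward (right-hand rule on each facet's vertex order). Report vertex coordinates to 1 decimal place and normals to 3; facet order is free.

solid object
 facet normal -0.042 0.147 -0.988
  outer loop
   vertex 1.0 3.5 0.5
   vertex 4.0 1.0 0.0
   vertex 0.5 0.0 0.0
  endloop
 endfacet
 facet normal 0.483 0.688 -0.542
  outer loop
   vertex 1.0 3.5 0.5
   vertex 3.5 4.5 4.0
   vertex 4.0 1.0 0.0
  endloop
 endfacet
 facet normal 0.272 -0.953 -0.136
  outer loop
   vertex 3.0 0.5 1.5
   vertex 0.5 0.0 0.0
   vertex 4.0 1.0 0.0
  endloop
 endfacet
 facet normal 0.825 -0.370 0.427
  outer loop
   vertex 3.0 0.5 1.5
   vertex 4.0 1.0 0.0
   vertex 3.5 4.5 4.0
  endloop
 endfacet
 facet normal -0.109 -0.874 0.473
  outer loop
   vertex 1.5 1.5 3.0
   vertex 0.5 0.0 0.0
   vertex 3.0 0.5 1.5
  endloop
 endfacet
 facet normal 0.405 -0.520 0.752
  outer loop
   vertex 1.5 1.5 3.0
   vertex 3.0 0.5 1.5
   vertex 3.5 4.5 4.0
  endloop
 endfacet
 facet normal -0.958 0.098 0.270
  outer loop
   vertex 1.5 1.5 3.0
   vertex 1.0 3.5 0.5
   vertex 0.5 0.0 0.0
  endloop
 endfacet
 facet normal -0.801 0.379 0.464
  outer loop
   vertex 1.5 1.5 3.0
   vertex 3.5 4.5 4.0
   vertex 1.0 3.5 0.5
  endloop
 endfacet
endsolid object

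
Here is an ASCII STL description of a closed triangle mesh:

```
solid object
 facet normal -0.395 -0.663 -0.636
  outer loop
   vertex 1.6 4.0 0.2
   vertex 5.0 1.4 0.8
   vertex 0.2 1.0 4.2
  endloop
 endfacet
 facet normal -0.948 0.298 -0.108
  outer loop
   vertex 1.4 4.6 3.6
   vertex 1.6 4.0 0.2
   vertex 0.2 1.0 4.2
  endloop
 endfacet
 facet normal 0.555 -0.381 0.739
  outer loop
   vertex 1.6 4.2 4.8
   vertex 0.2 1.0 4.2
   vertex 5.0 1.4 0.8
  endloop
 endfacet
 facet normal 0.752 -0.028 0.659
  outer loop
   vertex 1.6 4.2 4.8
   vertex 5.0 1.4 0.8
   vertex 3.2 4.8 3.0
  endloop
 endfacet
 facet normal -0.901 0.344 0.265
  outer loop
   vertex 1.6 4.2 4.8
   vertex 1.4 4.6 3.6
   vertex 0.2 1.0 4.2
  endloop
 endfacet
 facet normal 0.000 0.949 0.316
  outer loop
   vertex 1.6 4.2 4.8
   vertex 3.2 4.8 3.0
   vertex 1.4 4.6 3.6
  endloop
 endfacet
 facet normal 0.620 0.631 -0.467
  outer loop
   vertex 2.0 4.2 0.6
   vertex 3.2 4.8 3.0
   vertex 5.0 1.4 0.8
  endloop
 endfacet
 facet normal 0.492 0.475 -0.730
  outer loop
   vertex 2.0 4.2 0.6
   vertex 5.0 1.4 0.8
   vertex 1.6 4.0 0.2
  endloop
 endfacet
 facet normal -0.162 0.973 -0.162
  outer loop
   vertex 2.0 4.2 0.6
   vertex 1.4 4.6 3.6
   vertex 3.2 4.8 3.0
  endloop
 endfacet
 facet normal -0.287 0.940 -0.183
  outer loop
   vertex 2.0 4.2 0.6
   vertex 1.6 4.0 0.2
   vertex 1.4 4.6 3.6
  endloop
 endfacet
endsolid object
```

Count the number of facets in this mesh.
10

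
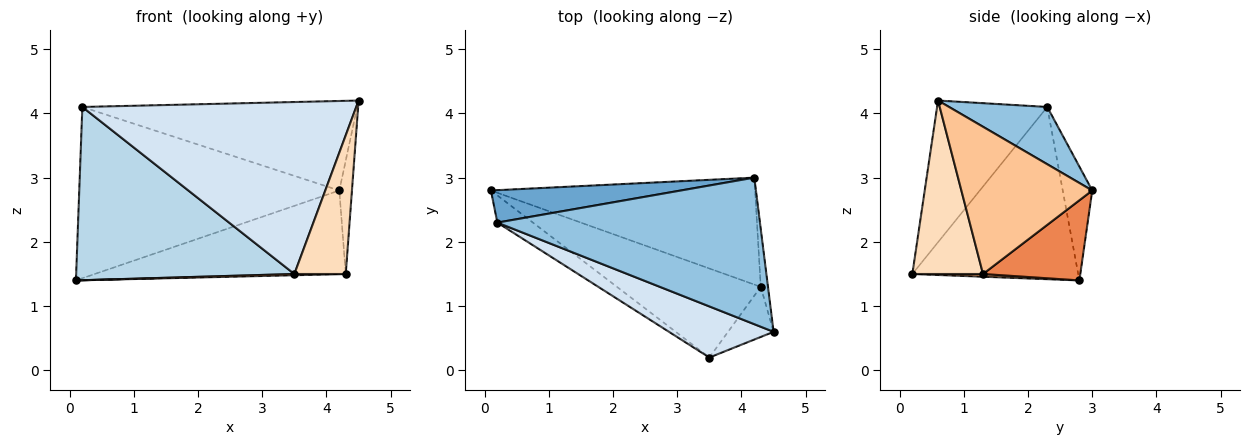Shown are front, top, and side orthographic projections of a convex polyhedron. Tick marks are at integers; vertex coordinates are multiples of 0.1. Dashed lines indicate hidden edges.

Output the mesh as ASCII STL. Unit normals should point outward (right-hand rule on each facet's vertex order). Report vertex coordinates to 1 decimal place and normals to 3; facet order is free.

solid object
 facet normal -0.111 0.976 0.185
  outer loop
   vertex 0.2 2.3 4.1
   vertex 4.2 3.0 2.8
   vertex 0.1 2.8 1.4
  endloop
 endfacet
 facet normal 0.183 0.512 0.839
  outer loop
   vertex 0.2 2.3 4.1
   vertex 4.5 0.6 4.2
   vertex 4.2 3.0 2.8
  endloop
 endfacet
 facet normal -0.600 -0.790 -0.124
  outer loop
   vertex 0.2 2.3 4.1
   vertex 0.1 2.8 1.4
   vertex 3.5 0.2 1.5
  endloop
 endfacet
 facet normal -0.360 -0.894 0.266
  outer loop
   vertex 0.2 2.3 4.1
   vertex 3.5 0.2 1.5
   vertex 4.5 0.6 4.2
  endloop
 endfacet
 facet normal 0.232 0.599 -0.766
  outer loop
   vertex 4.3 1.3 1.5
   vertex 0.1 2.8 1.4
   vertex 4.2 3.0 2.8
  endloop
 endfacet
 facet normal 0.019 -0.014 -1.000
  outer loop
   vertex 4.3 1.3 1.5
   vertex 3.5 0.2 1.5
   vertex 0.1 2.8 1.4
  endloop
 endfacet
 facet normal 0.994 0.096 -0.049
  outer loop
   vertex 4.3 1.3 1.5
   vertex 4.2 3.0 2.8
   vertex 4.5 0.6 4.2
  endloop
 endfacet
 facet normal 0.791 -0.575 -0.208
  outer loop
   vertex 4.3 1.3 1.5
   vertex 4.5 0.6 4.2
   vertex 3.5 0.2 1.5
  endloop
 endfacet
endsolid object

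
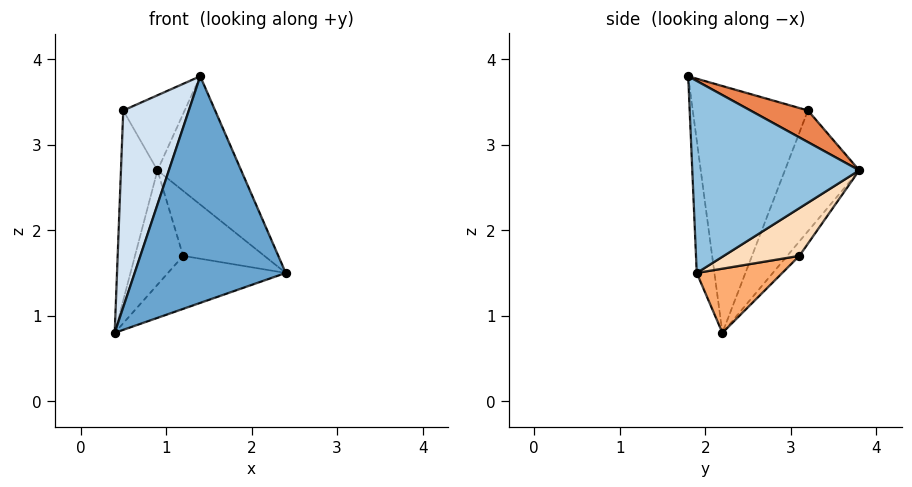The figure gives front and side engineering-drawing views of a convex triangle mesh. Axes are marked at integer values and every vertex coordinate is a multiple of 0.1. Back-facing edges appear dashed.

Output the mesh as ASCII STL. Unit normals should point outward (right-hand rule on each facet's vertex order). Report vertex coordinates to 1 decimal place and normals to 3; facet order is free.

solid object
 facet normal -0.116 -0.989 -0.093
  outer loop
   vertex 1.4 1.8 3.8
   vertex 0.4 2.2 0.8
   vertex 2.4 1.9 1.5
  endloop
 endfacet
 facet normal 0.828 0.415 0.378
  outer loop
   vertex 1.4 1.8 3.8
   vertex 2.4 1.9 1.5
   vertex 0.9 3.8 2.7
  endloop
 endfacet
 facet normal -0.890 0.437 -0.134
  outer loop
   vertex 0.5 3.2 3.4
   vertex 0.9 3.8 2.7
   vertex 0.4 2.2 0.8
  endloop
 endfacet
 facet normal -0.848 -0.483 0.218
  outer loop
   vertex 0.5 3.2 3.4
   vertex 0.4 2.2 0.8
   vertex 1.4 1.8 3.8
  endloop
 endfacet
 facet normal 0.479 0.512 0.713
  outer loop
   vertex 0.5 3.2 3.4
   vertex 1.4 1.8 3.8
   vertex 0.9 3.8 2.7
  endloop
 endfacet
 facet normal 0.353 0.486 -0.800
  outer loop
   vertex 1.2 3.1 1.7
   vertex 2.4 1.9 1.5
   vertex 0.4 2.2 0.8
  endloop
 endfacet
 facet normal -0.196 0.775 -0.601
  outer loop
   vertex 1.2 3.1 1.7
   vertex 0.4 2.2 0.8
   vertex 0.9 3.8 2.7
  endloop
 endfacet
 facet normal 0.651 0.700 -0.295
  outer loop
   vertex 1.2 3.1 1.7
   vertex 0.9 3.8 2.7
   vertex 2.4 1.9 1.5
  endloop
 endfacet
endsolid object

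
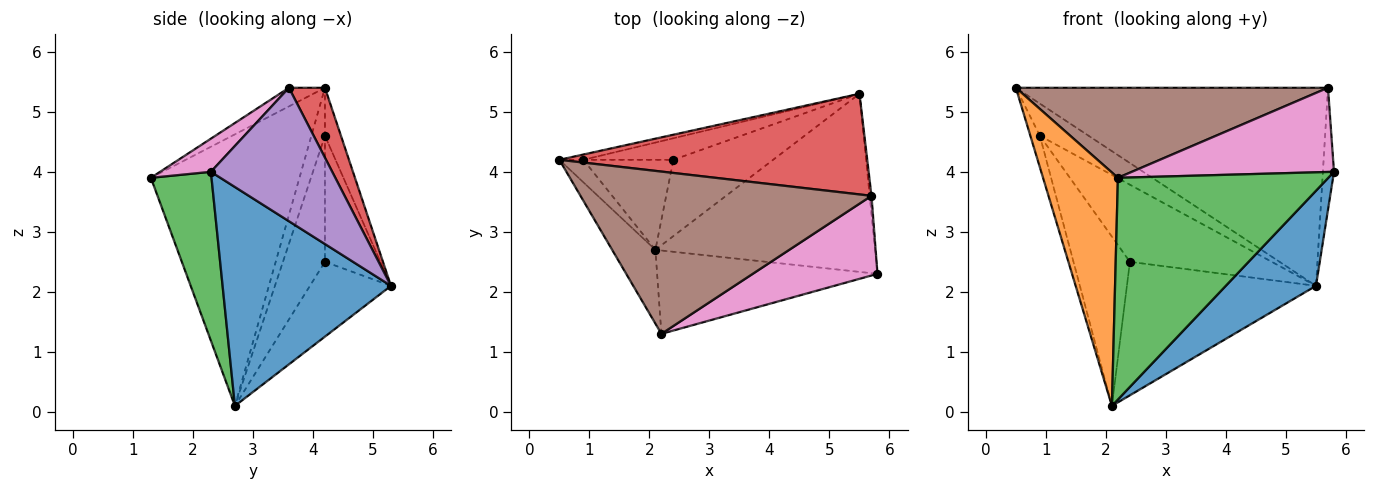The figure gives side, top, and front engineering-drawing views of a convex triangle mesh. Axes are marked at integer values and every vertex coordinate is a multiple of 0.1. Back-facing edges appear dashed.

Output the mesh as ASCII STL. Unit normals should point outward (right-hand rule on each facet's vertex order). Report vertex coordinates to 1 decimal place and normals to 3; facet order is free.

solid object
 facet normal 0.660 -0.354 -0.663
  outer loop
   vertex 2.1 2.7 0.1
   vertex 5.5 5.3 2.1
   vertex 5.8 2.3 4.0
  endloop
 endfacet
 facet normal -0.884 -0.445 -0.141
  outer loop
   vertex 2.2 1.3 3.9
   vertex 0.5 4.2 5.4
   vertex 2.1 2.7 0.1
  endloop
 endfacet
 facet normal 0.260 -0.904 -0.340
  outer loop
   vertex 2.2 1.3 3.9
   vertex 2.1 2.7 0.1
   vertex 5.8 2.3 4.0
  endloop
 endfacet
 facet normal 0.102 0.887 0.451
  outer loop
   vertex 5.7 3.6 5.4
   vertex 5.5 5.3 2.1
   vertex 0.5 4.2 5.4
  endloop
 endfacet
 facet normal 0.996 0.091 -0.013
  outer loop
   vertex 5.7 3.6 5.4
   vertex 5.8 2.3 4.0
   vertex 5.5 5.3 2.1
  endloop
 endfacet
 facet normal -0.056 -0.484 0.873
  outer loop
   vertex 5.7 3.6 5.4
   vertex 0.5 4.2 5.4
   vertex 2.2 1.3 3.9
  endloop
 endfacet
 facet normal 0.180 -0.714 0.676
  outer loop
   vertex 5.7 3.6 5.4
   vertex 2.2 1.3 3.9
   vertex 5.8 2.3 4.0
  endloop
 endfacet
 facet normal -0.349 0.814 -0.465
  outer loop
   vertex 2.4 4.2 2.5
   vertex 5.5 5.3 2.1
   vertex 2.1 2.7 0.1
  endloop
 endfacet
 facet normal -0.308 0.939 -0.154
  outer loop
   vertex 0.9 4.2 4.6
   vertex 0.5 4.2 5.4
   vertex 5.5 5.3 2.1
  endloop
 endfacet
 facet normal -0.352 0.901 -0.252
  outer loop
   vertex 0.9 4.2 4.6
   vertex 5.5 5.3 2.1
   vertex 2.4 4.2 2.5
  endloop
 endfacet
 facet normal -0.758 0.531 -0.379
  outer loop
   vertex 0.9 4.2 4.6
   vertex 2.1 2.7 0.1
   vertex 0.5 4.2 5.4
  endloop
 endfacet
 facet normal -0.549 0.738 -0.392
  outer loop
   vertex 0.9 4.2 4.6
   vertex 2.4 4.2 2.5
   vertex 2.1 2.7 0.1
  endloop
 endfacet
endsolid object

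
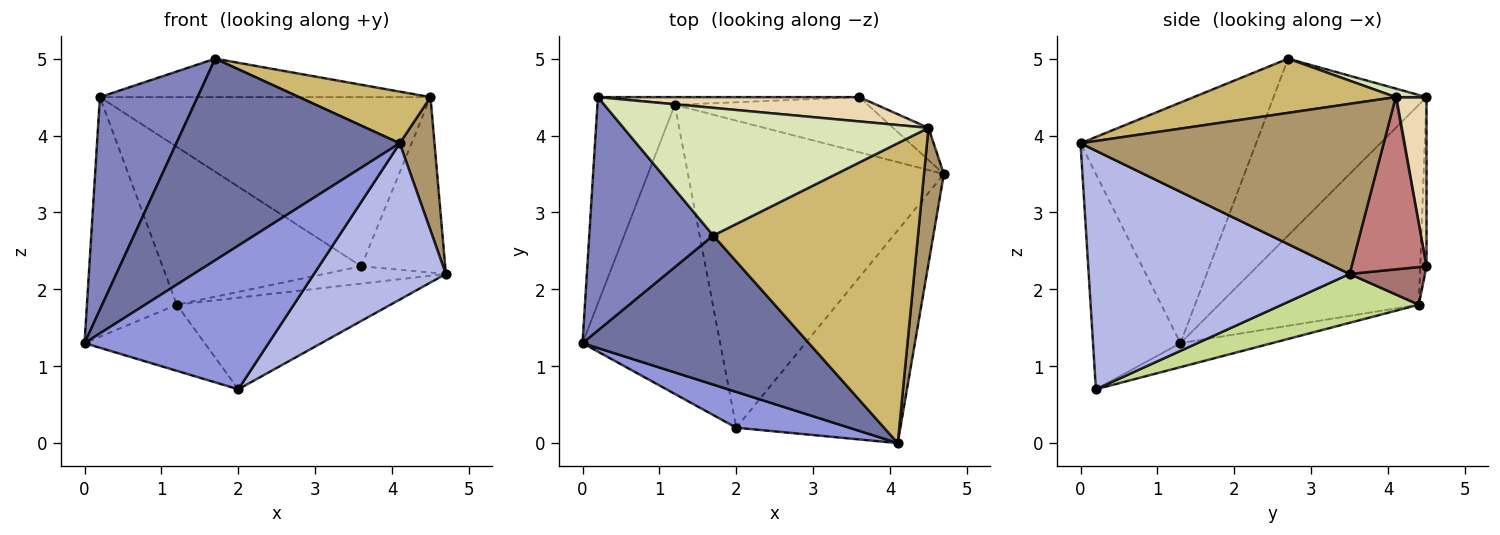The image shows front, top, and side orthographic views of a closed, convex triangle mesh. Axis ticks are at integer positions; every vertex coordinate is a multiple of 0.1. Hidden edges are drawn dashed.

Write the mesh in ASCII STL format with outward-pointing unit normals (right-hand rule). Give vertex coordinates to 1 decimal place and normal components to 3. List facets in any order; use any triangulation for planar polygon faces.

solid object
 facet normal -0.534 -0.680 0.503
  outer loop
   vertex 1.7 2.7 5.0
   vertex 0.0 1.3 1.3
   vertex 4.1 0.0 3.9
  endloop
 endfacet
 facet normal -0.726 -0.463 0.509
  outer loop
   vertex 0.2 4.5 4.5
   vertex 0.0 1.3 1.3
   vertex 1.7 2.7 5.0
  endloop
 endfacet
 facet normal -0.419 -0.881 0.220
  outer loop
   vertex 2.0 0.2 0.7
   vertex 4.1 0.0 3.9
   vertex 0.0 1.3 1.3
  endloop
 endfacet
 facet normal 0.761 -0.384 -0.523
  outer loop
   vertex 2.0 0.2 0.7
   vertex 4.7 3.5 2.2
   vertex 4.1 0.0 3.9
  endloop
 endfacet
 facet normal -0.860 0.387 -0.333
  outer loop
   vertex 1.2 4.4 1.8
   vertex 0.0 1.3 1.3
   vertex 0.2 4.5 4.5
  endloop
 endfacet
 facet normal -0.167 0.220 -0.961
  outer loop
   vertex 1.2 4.4 1.8
   vertex 2.0 0.2 0.7
   vertex 0.0 1.3 1.3
  endloop
 endfacet
 facet normal 0.180 0.281 -0.943
  outer loop
   vertex 1.2 4.4 1.8
   vertex 4.7 3.5 2.2
   vertex 2.0 0.2 0.7
  endloop
 endfacet
 facet normal 0.027 0.288 0.957
  outer loop
   vertex 4.5 4.1 4.5
   vertex 0.2 4.5 4.5
   vertex 1.7 2.7 5.0
  endloop
 endfacet
 facet normal 0.987 -0.113 0.115
  outer loop
   vertex 4.5 4.1 4.5
   vertex 4.1 0.0 3.9
   vertex 4.7 3.5 2.2
  endloop
 endfacet
 facet normal 0.252 -0.164 0.954
  outer loop
   vertex 4.5 4.1 4.5
   vertex 1.7 2.7 5.0
   vertex 4.1 0.0 3.9
  endloop
 endfacet
 facet normal -0.031 0.998 -0.049
  outer loop
   vertex 3.6 4.5 2.3
   vertex 1.2 4.4 1.8
   vertex 0.2 4.5 4.5
  endloop
 endfacet
 facet normal 0.092 0.986 0.142
  outer loop
   vertex 3.6 4.5 2.3
   vertex 0.2 4.5 4.5
   vertex 4.5 4.1 4.5
  endloop
 endfacet
 facet normal 0.183 0.295 -0.938
  outer loop
   vertex 3.6 4.5 2.3
   vertex 4.7 3.5 2.2
   vertex 1.2 4.4 1.8
  endloop
 endfacet
 facet normal 0.660 0.739 -0.135
  outer loop
   vertex 3.6 4.5 2.3
   vertex 4.5 4.1 4.5
   vertex 4.7 3.5 2.2
  endloop
 endfacet
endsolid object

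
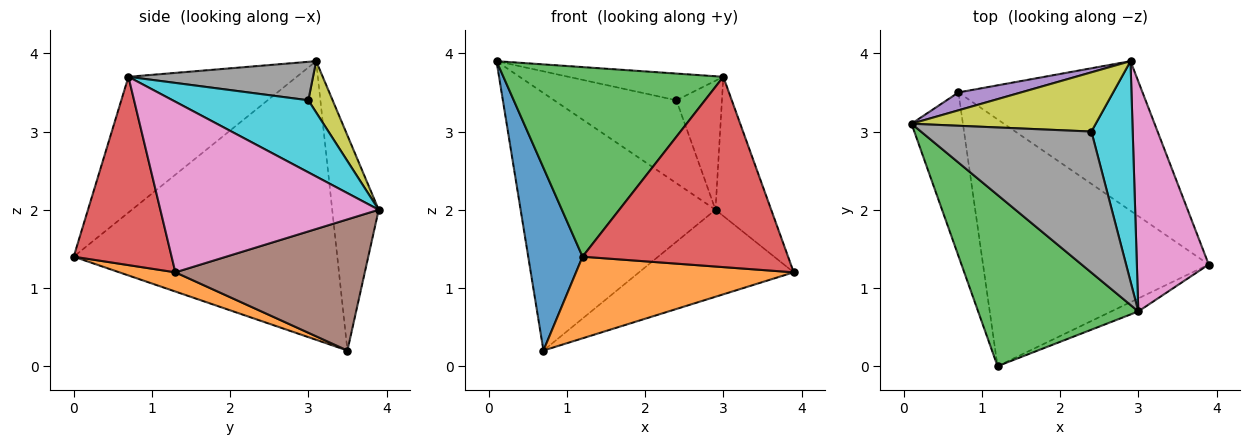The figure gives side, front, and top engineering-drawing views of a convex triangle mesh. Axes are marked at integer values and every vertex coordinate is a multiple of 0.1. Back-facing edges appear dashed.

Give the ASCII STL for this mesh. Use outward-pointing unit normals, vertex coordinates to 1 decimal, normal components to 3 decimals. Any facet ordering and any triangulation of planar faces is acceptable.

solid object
 facet normal -0.964 -0.199 -0.178
  outer loop
   vertex 0.7 3.5 0.2
   vertex 1.2 0.0 1.4
   vertex 0.1 3.1 3.9
  endloop
 endfacet
 facet normal 0.081 -0.313 -0.946
  outer loop
   vertex 0.7 3.5 0.2
   vertex 3.9 1.3 1.2
   vertex 1.2 0.0 1.4
  endloop
 endfacet
 facet normal -0.494 -0.645 0.583
  outer loop
   vertex 3.0 0.7 3.7
   vertex 0.1 3.1 3.9
   vertex 1.2 0.0 1.4
  endloop
 endfacet
 facet normal 0.429 -0.901 -0.062
  outer loop
   vertex 3.0 0.7 3.7
   vertex 1.2 0.0 1.4
   vertex 3.9 1.3 1.2
  endloop
 endfacet
 facet normal -0.232 0.970 0.067
  outer loop
   vertex 2.9 3.9 2.0
   vertex 0.7 3.5 0.2
   vertex 0.1 3.1 3.9
  endloop
 endfacet
 facet normal 0.524 0.428 -0.736
  outer loop
   vertex 2.9 3.9 2.0
   vertex 3.9 1.3 1.2
   vertex 0.7 3.5 0.2
  endloop
 endfacet
 facet normal 0.897 0.229 0.378
  outer loop
   vertex 2.9 3.9 2.0
   vertex 3.0 0.7 3.7
   vertex 3.9 1.3 1.2
  endloop
 endfacet
 facet normal 0.216 0.182 0.959
  outer loop
   vertex 2.4 3.0 3.4
   vertex 0.1 3.1 3.9
   vertex 3.0 0.7 3.7
  endloop
 endfacet
 facet normal 0.160 0.803 0.574
  outer loop
   vertex 2.4 3.0 3.4
   vertex 2.9 3.9 2.0
   vertex 0.1 3.1 3.9
  endloop
 endfacet
 facet normal 0.833 0.280 0.477
  outer loop
   vertex 2.4 3.0 3.4
   vertex 3.0 0.7 3.7
   vertex 2.9 3.9 2.0
  endloop
 endfacet
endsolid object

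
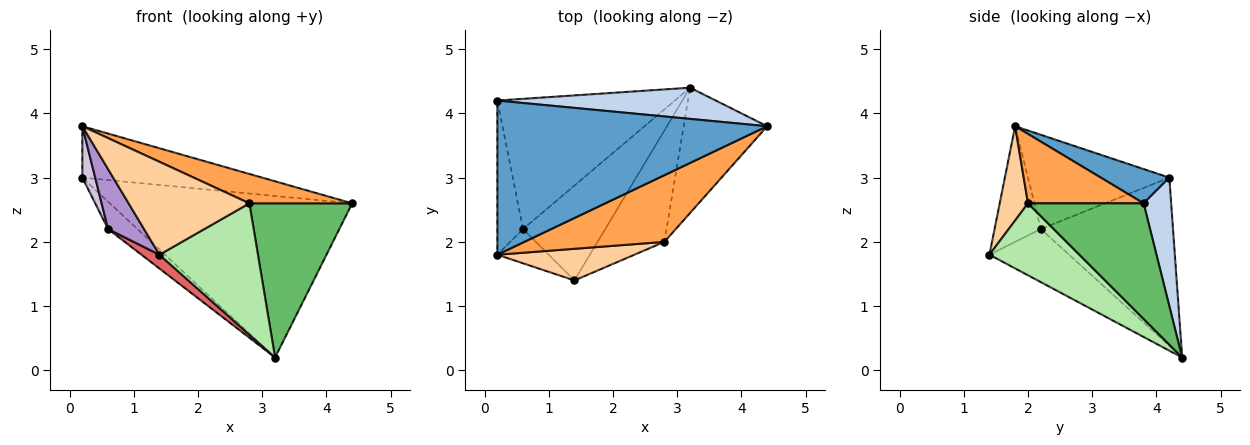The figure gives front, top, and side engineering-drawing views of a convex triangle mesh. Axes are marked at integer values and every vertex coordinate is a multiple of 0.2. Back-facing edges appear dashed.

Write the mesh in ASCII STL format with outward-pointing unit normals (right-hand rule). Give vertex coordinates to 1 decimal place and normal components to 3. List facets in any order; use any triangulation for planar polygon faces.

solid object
 facet normal 0.120 0.314 0.942
  outer loop
   vertex 0.2 4.2 3.0
   vertex 0.2 1.8 3.8
   vertex 4.4 3.8 2.6
  endloop
 endfacet
 facet normal 0.111 0.976 0.189
  outer loop
   vertex 0.2 4.2 3.0
   vertex 4.4 3.8 2.6
   vertex 3.2 4.4 0.2
  endloop
 endfacet
 facet normal 0.413 -0.367 0.834
  outer loop
   vertex 2.8 2.0 2.6
   vertex 4.4 3.8 2.6
   vertex 0.2 1.8 3.8
  endloop
 endfacet
 facet normal 0.216 -0.924 0.315
  outer loop
   vertex 2.8 2.0 2.6
   vertex 0.2 1.8 3.8
   vertex 1.4 1.4 1.8
  endloop
 endfacet
 facet normal 0.658 -0.585 -0.475
  outer loop
   vertex 2.8 2.0 2.6
   vertex 3.2 4.4 0.2
   vertex 4.4 3.8 2.6
  endloop
 endfacet
 facet normal 0.571 -0.626 -0.531
  outer loop
   vertex 2.8 2.0 2.6
   vertex 1.4 1.4 1.8
   vertex 3.2 4.4 0.2
  endloop
 endfacet
 facet normal -0.538 -0.122 -0.834
  outer loop
   vertex 0.6 2.2 2.2
   vertex 3.2 4.4 0.2
   vertex 1.4 1.4 1.8
  endloop
 endfacet
 facet normal -0.680 0.151 -0.718
  outer loop
   vertex 0.6 2.2 2.2
   vertex 0.2 4.2 3.0
   vertex 3.2 4.4 0.2
  endloop
 endfacet
 facet normal -0.745 -0.579 -0.331
  outer loop
   vertex 0.6 2.2 2.2
   vertex 1.4 1.4 1.8
   vertex 0.2 1.8 3.8
  endloop
 endfacet
 facet normal -0.961 -0.087 -0.262
  outer loop
   vertex 0.6 2.2 2.2
   vertex 0.2 1.8 3.8
   vertex 0.2 4.2 3.0
  endloop
 endfacet
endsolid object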